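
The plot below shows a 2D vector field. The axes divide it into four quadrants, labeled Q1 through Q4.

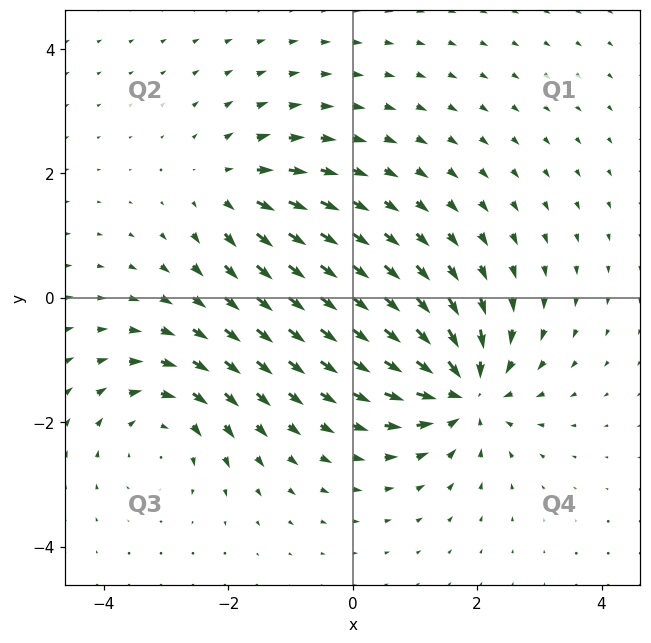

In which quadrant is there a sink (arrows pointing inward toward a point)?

The sink sits at approximately (1.8, -1.5), which lies in quadrant Q4. The divergence there is about -5, negative as expected for a sink.

Q4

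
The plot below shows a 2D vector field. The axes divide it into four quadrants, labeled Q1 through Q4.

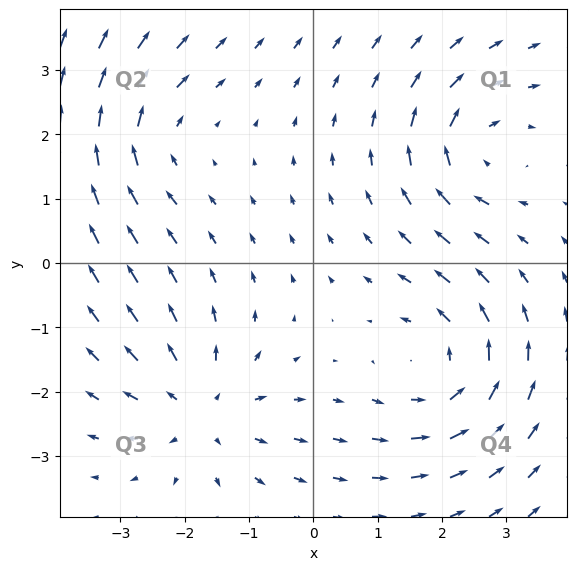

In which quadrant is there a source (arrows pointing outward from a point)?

Q3

The source sits at approximately (-1.7, -2.3), which lies in quadrant Q3. The divergence there is about +3, positive as expected for a source.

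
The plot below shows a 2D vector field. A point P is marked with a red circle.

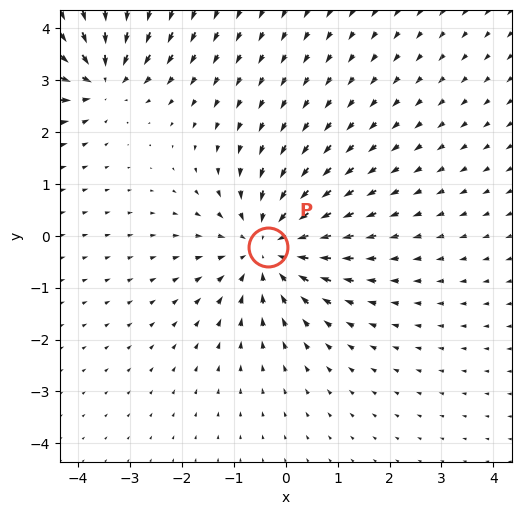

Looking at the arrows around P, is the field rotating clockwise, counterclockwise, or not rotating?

not rotating

Near P at (-0.3, -0.2) the arrows show no circulation. The curl there is ≈0.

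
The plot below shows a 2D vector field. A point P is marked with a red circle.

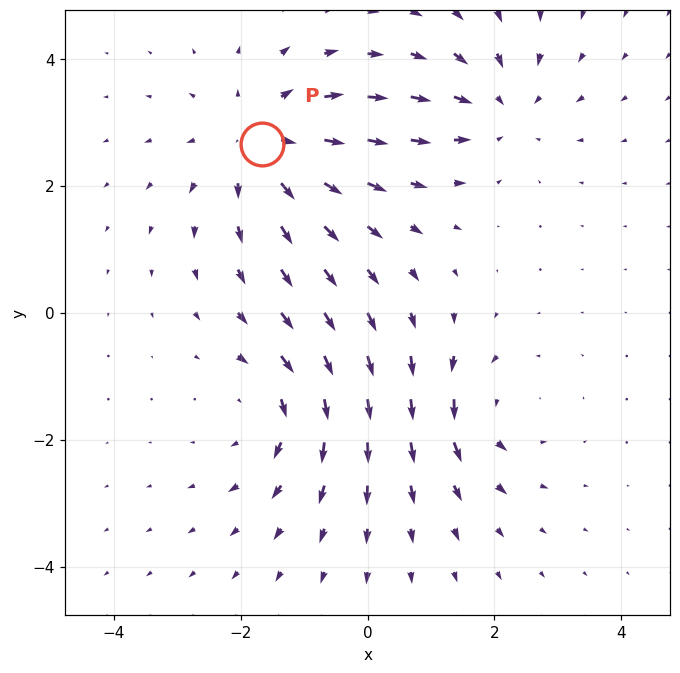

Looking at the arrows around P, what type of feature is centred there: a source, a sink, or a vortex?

source

At P (-1.7, 2.7) the arrows spread outward. Divergence about +4, curl ≈0 — positive divergence with near-zero curl is a source.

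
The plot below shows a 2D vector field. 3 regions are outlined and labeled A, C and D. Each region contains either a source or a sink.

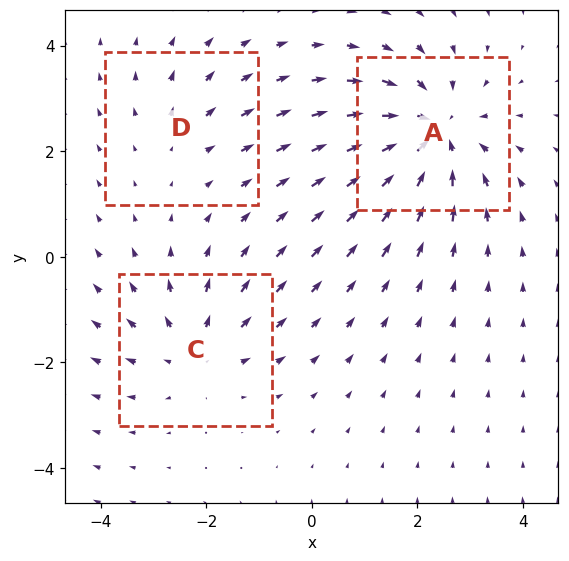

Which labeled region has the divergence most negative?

A

Divergence at each region's feature centre — A: about -4, C: about +3, D: about +2. Region A is most negative.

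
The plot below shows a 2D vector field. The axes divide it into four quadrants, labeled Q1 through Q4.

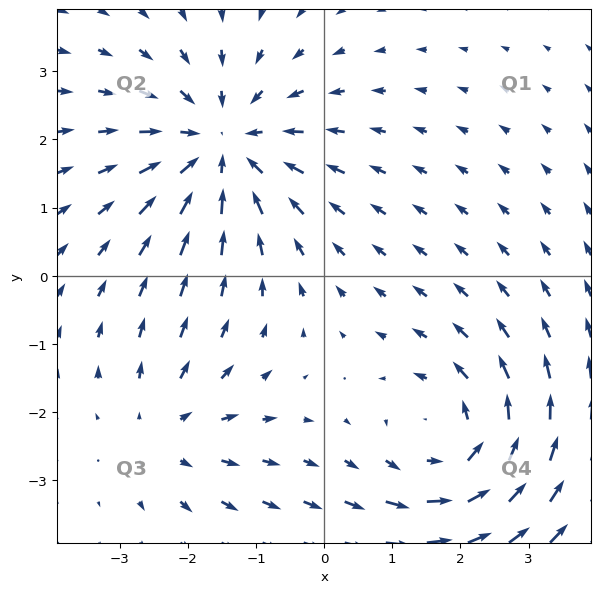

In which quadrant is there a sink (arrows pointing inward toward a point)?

The sink sits at approximately (-1.5, 1.9), which lies in quadrant Q2. The divergence there is about -4, negative as expected for a sink.

Q2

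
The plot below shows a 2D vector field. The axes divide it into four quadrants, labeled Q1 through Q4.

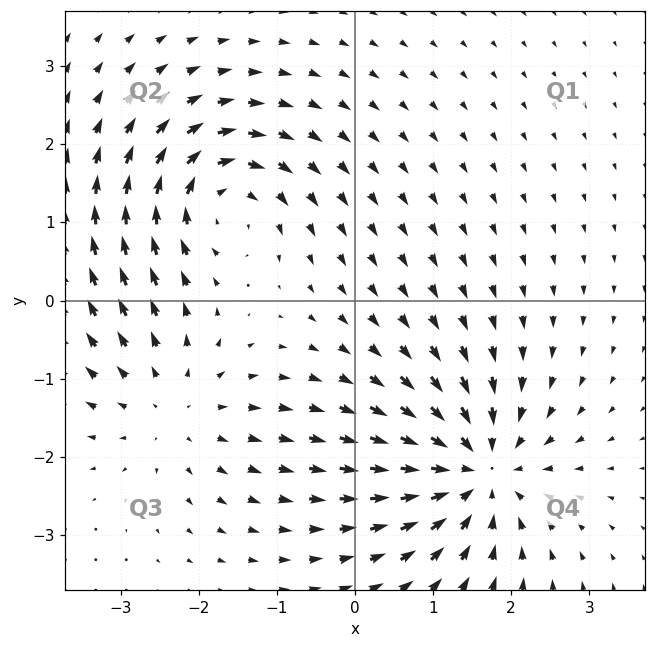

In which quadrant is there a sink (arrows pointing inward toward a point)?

Q4

The sink sits at approximately (1.6, -2.2), which lies in quadrant Q4. The divergence there is about -6, negative as expected for a sink.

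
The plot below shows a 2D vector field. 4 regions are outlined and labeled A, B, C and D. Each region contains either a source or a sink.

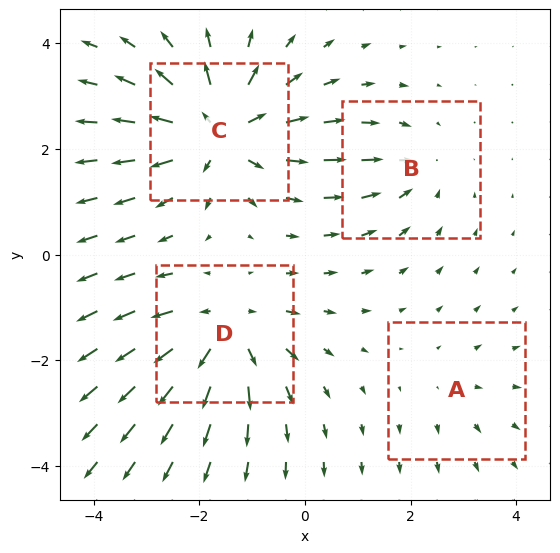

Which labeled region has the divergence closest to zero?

Divergence at each region's feature centre — A: about +2, B: about -3, C: about +7, D: about +5. Region A is closest to zero.

A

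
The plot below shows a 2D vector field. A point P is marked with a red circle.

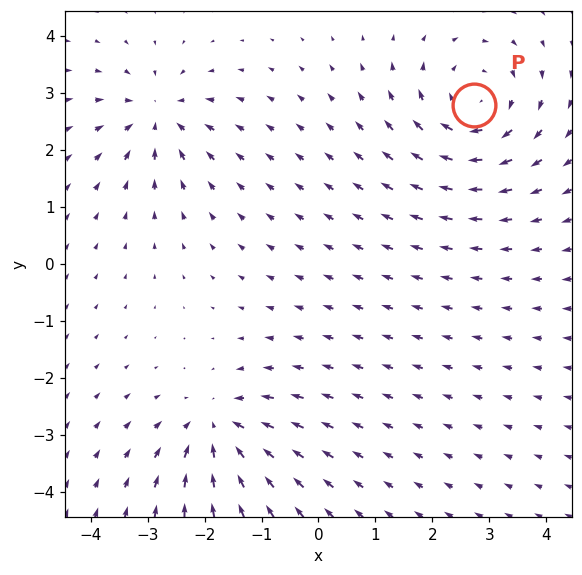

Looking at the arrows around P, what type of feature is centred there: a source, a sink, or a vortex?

vortex

At P (2.7, 2.8) the arrows circulate clockwise. Divergence ≈0, curl about -4 — near-zero divergence with nonzero curl is a vortex.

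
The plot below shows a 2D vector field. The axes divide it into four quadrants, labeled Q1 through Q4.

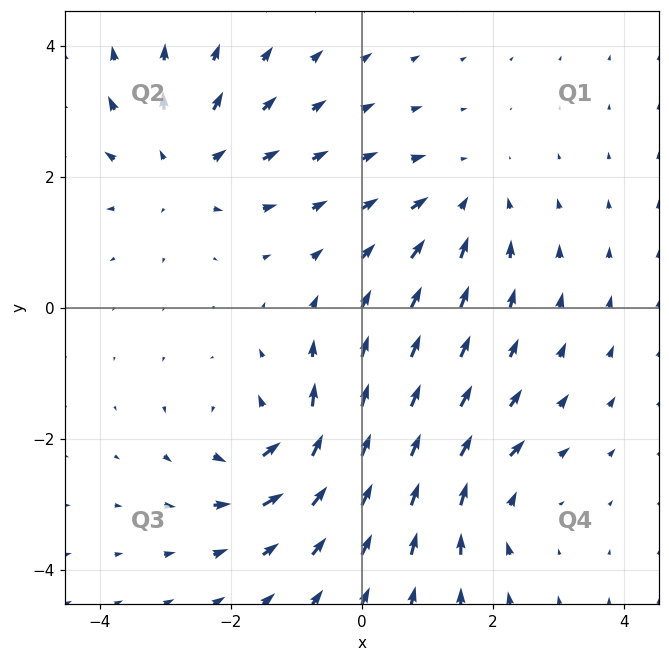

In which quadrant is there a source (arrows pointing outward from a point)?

Q2

The source sits at approximately (-2.7, 2.2), which lies in quadrant Q2. The divergence there is about +4, positive as expected for a source.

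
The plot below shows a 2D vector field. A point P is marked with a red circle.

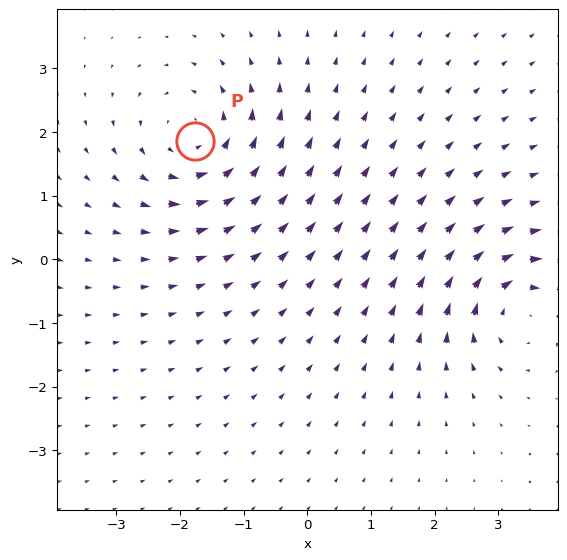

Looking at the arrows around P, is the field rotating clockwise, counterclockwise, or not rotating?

counterclockwise

Near P at (-1.8, 1.9) the arrows circulate counterclockwise. The curl (z-component) there is about +4; positive curl means counterclockwise rotation.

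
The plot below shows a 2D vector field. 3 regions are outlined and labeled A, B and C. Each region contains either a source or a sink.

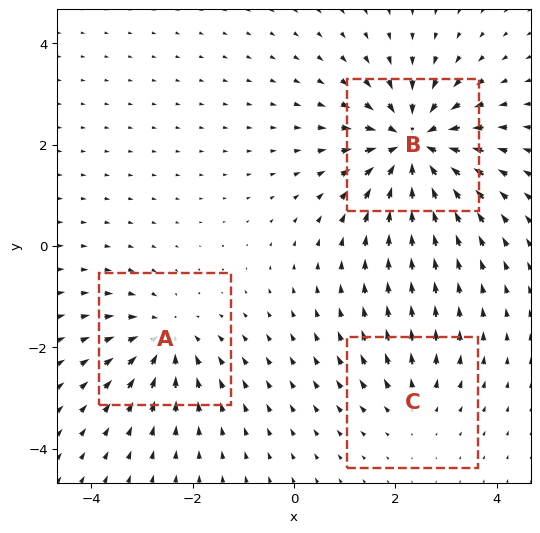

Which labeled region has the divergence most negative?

Divergence at each region's feature centre — A: about -3, B: about -5, C: about +2. Region B is most negative.

B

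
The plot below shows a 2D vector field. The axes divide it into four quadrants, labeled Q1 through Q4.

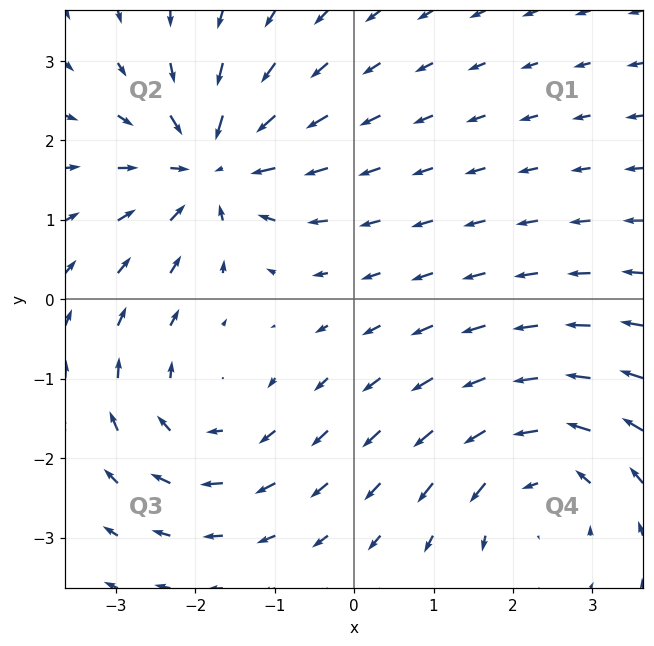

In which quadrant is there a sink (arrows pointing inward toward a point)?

The sink sits at approximately (-1.8, 1.7), which lies in quadrant Q2. The divergence there is about -5, negative as expected for a sink.

Q2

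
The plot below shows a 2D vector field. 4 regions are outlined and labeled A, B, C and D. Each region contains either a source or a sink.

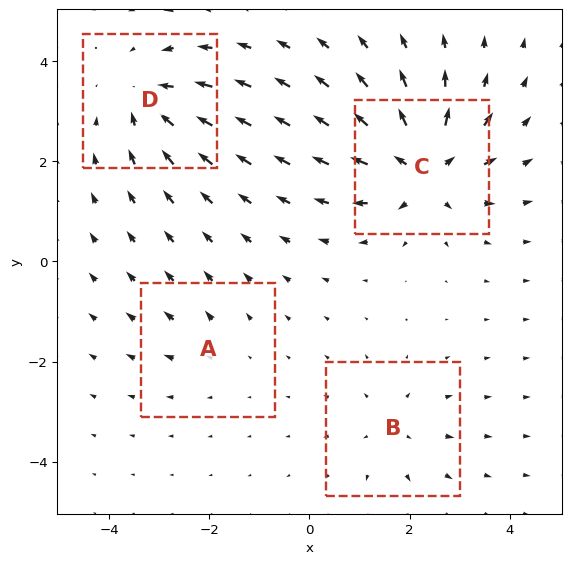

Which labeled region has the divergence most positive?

Divergence at each region's feature centre — A: about +2, B: about +4, C: about +8, D: about -5. Region C is most positive.

C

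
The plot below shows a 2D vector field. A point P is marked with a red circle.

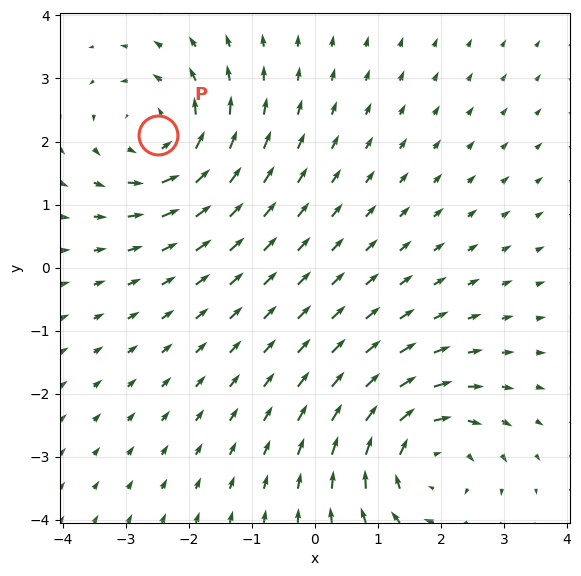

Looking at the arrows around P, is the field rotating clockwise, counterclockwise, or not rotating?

counterclockwise

Near P at (-2.5, 2.1) the arrows circulate counterclockwise. The curl (z-component) there is about +4; positive curl means counterclockwise rotation.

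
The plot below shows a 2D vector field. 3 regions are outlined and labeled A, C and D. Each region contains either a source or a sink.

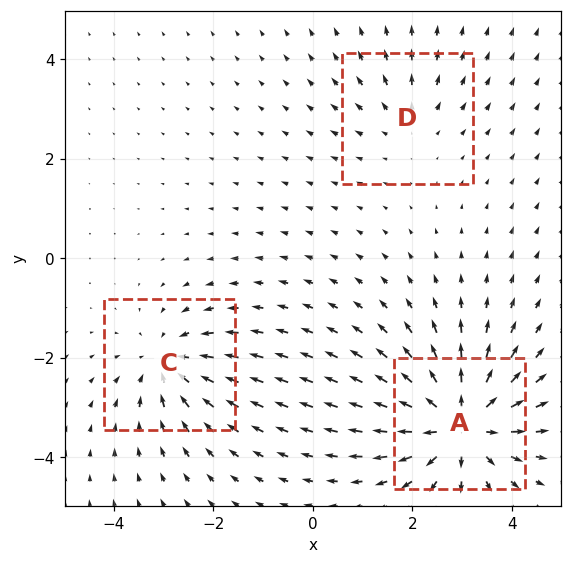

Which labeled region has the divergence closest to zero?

Divergence at each region's feature centre — A: about +6, C: about -4, D: about +2. Region D is closest to zero.

D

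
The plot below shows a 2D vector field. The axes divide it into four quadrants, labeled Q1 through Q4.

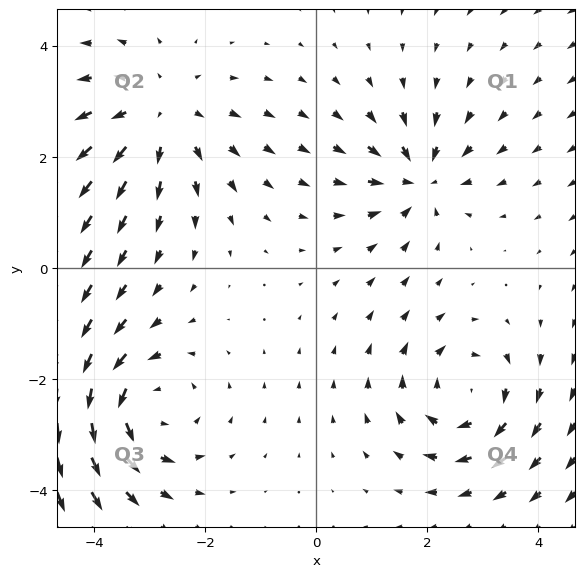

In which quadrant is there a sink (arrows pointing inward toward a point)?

Q1

The sink sits at approximately (1.9, 1.6), which lies in quadrant Q1. The divergence there is about -4, negative as expected for a sink.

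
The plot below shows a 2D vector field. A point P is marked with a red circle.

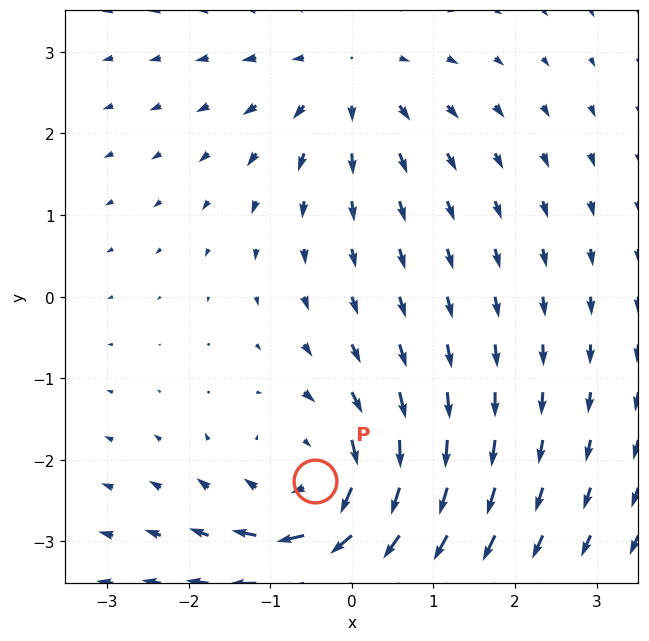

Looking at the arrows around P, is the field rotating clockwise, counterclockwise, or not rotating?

Near P at (-0.4, -2.3) the arrows circulate clockwise. The curl (z-component) there is about -5; negative curl means clockwise rotation.

clockwise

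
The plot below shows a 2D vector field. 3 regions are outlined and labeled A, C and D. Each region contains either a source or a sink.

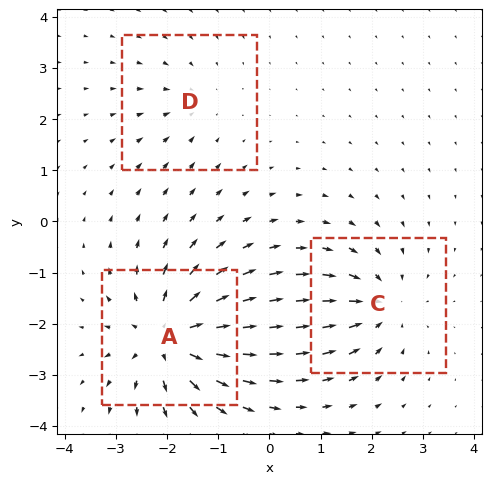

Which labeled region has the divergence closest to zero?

D

Divergence at each region's feature centre — A: about +5, C: about -4, D: about -2. Region D is closest to zero.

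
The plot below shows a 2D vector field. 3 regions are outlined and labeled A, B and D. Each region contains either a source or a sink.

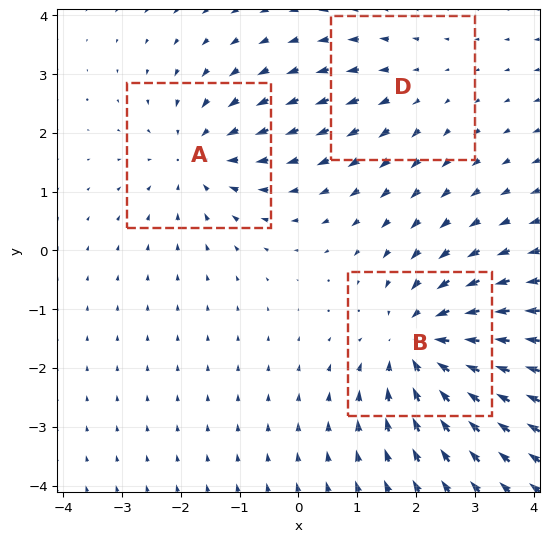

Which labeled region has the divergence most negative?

Divergence at each region's feature centre — A: about -3, B: about -4, D: about +2. Region B is most negative.

B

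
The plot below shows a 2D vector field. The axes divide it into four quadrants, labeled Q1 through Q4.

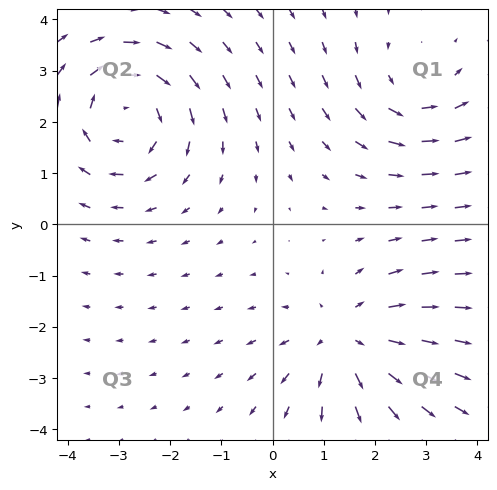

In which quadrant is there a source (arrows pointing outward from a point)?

Q4

The source sits at approximately (1.4, -2.3), which lies in quadrant Q4. The divergence there is about +3, positive as expected for a source.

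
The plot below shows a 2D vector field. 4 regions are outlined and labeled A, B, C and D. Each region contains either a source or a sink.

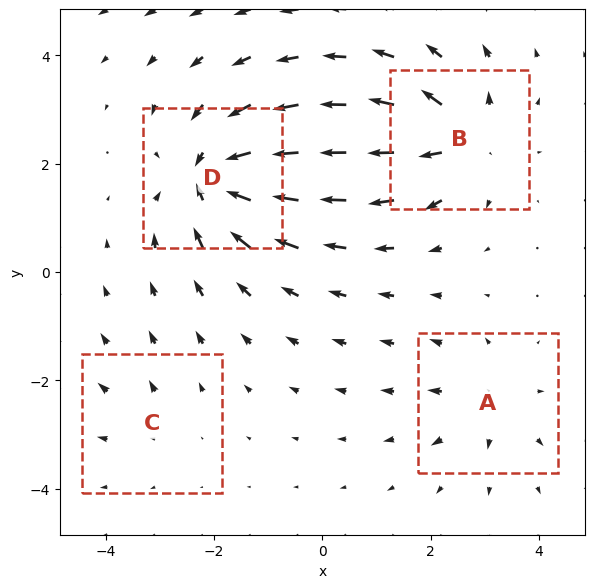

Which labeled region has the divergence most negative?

Divergence at each region's feature centre — A: about +4, B: about +6, C: about +2, D: about -8. Region D is most negative.

D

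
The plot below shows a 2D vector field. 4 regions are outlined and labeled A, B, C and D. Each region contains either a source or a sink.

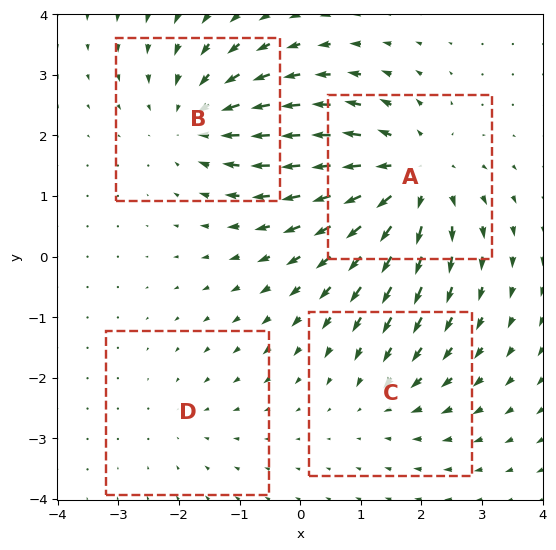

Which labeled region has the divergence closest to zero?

Divergence at each region's feature centre — A: about +6, B: about -4, C: about -3, D: about -2. Region D is closest to zero.

D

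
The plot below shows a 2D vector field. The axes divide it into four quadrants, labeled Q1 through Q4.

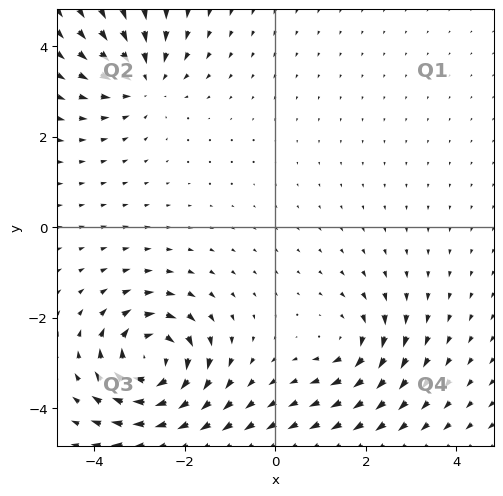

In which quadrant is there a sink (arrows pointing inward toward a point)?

The sink sits at approximately (-2.9, 3.3), which lies in quadrant Q2. The divergence there is about -3, negative as expected for a sink.

Q2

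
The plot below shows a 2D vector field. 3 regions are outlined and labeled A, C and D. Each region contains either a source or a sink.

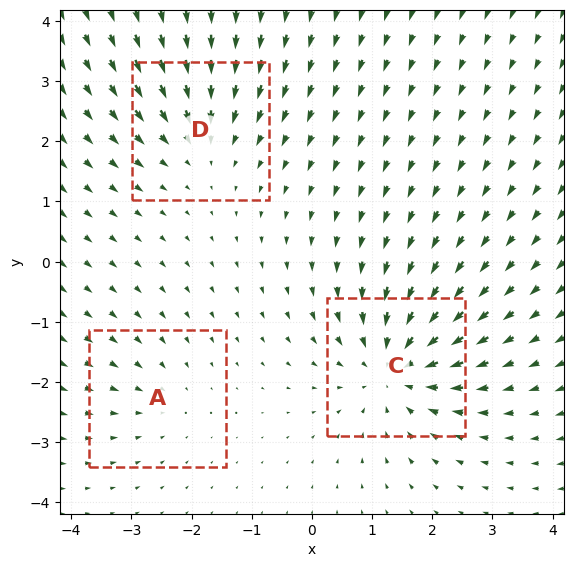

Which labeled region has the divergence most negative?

Divergence at each region's feature centre — A: about -2, C: about -5, D: about -3. Region C is most negative.

C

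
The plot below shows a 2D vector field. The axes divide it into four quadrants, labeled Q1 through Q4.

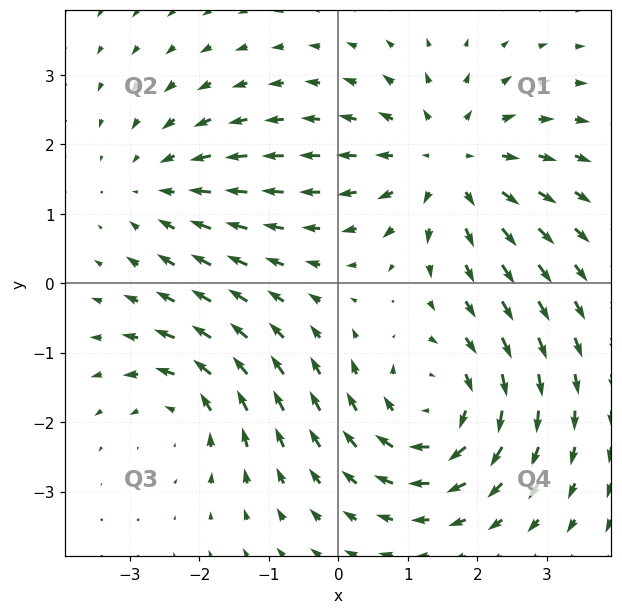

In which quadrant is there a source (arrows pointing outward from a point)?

The source sits at approximately (1.6, 1.7), which lies in quadrant Q1. The divergence there is about +4, positive as expected for a source.

Q1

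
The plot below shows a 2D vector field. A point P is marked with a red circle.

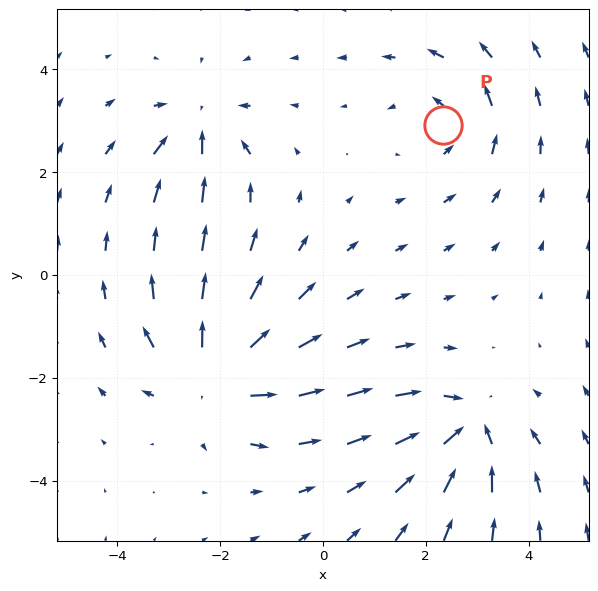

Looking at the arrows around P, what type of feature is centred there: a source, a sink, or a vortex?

vortex

At P (2.3, 2.9) the arrows circulate counterclockwise. Divergence ≈0, curl about +3 — near-zero divergence with nonzero curl is a vortex.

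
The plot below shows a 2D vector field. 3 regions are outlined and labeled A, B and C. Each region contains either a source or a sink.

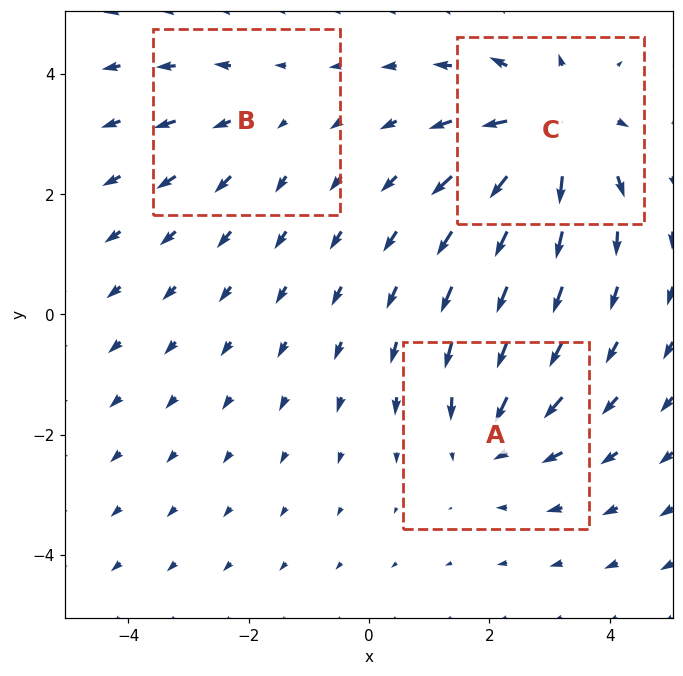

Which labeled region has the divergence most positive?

C

Divergence at each region's feature centre — A: about -3, B: about +2, C: about +5. Region C is most positive.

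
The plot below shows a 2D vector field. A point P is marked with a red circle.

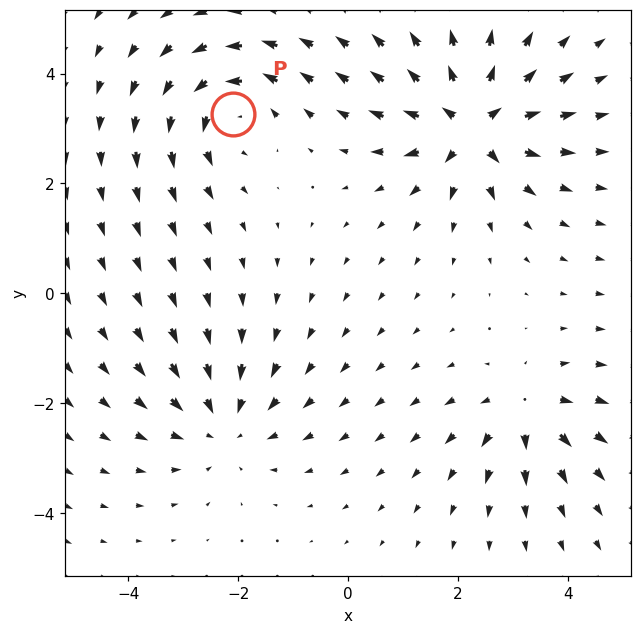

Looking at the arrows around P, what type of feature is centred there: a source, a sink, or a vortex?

vortex

At P (-2.1, 3.3) the arrows circulate counterclockwise. Divergence ≈0, curl about +4 — near-zero divergence with nonzero curl is a vortex.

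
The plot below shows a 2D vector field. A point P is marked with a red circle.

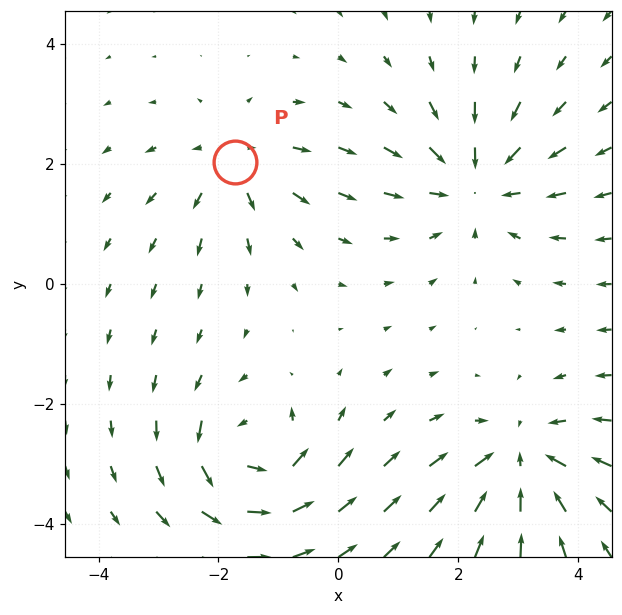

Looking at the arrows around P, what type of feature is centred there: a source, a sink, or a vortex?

source

At P (-1.7, 2.0) the arrows spread outward. Divergence about +4, curl ≈0 — positive divergence with near-zero curl is a source.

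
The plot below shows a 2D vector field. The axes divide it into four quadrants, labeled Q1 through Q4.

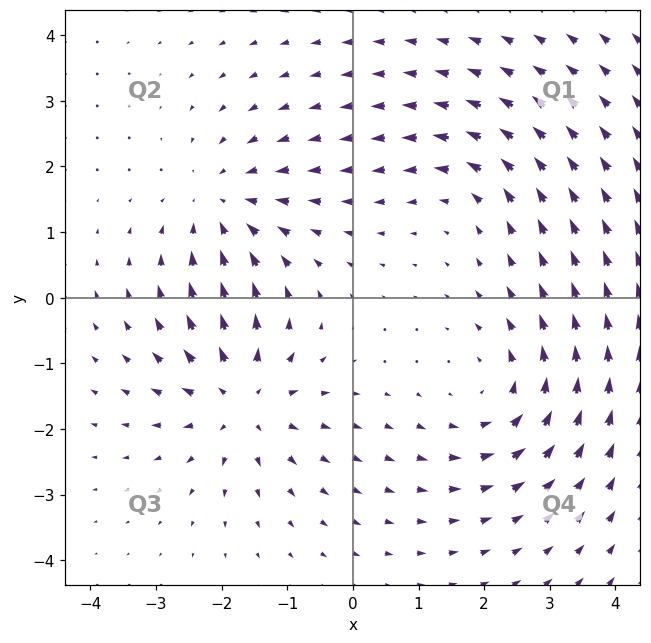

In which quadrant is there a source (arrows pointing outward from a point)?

The source sits at approximately (-1.7, -1.6), which lies in quadrant Q3. The divergence there is about +5, positive as expected for a source.

Q3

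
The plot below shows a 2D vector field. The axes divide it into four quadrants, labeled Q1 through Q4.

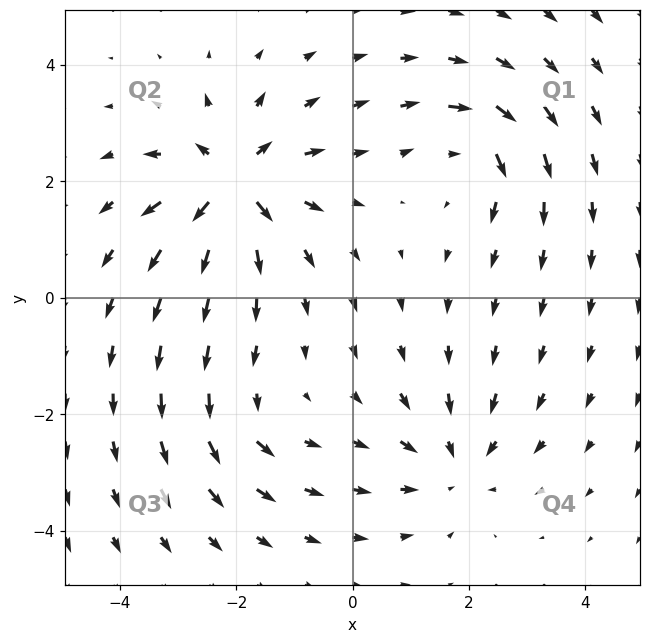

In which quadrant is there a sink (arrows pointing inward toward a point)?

Q4

The sink sits at approximately (1.8, -2.8), which lies in quadrant Q4. The divergence there is about -3, negative as expected for a sink.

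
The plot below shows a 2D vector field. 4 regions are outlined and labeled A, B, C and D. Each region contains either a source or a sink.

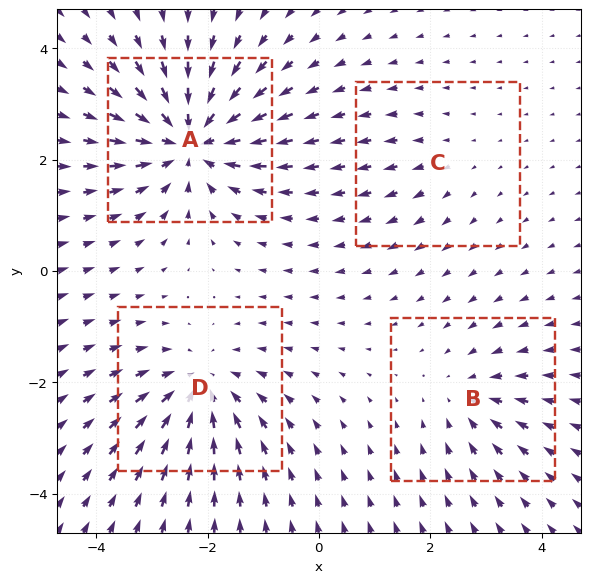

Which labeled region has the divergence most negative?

Divergence at each region's feature centre — A: about -8, B: about -3, C: about +2, D: about -5. Region A is most negative.

A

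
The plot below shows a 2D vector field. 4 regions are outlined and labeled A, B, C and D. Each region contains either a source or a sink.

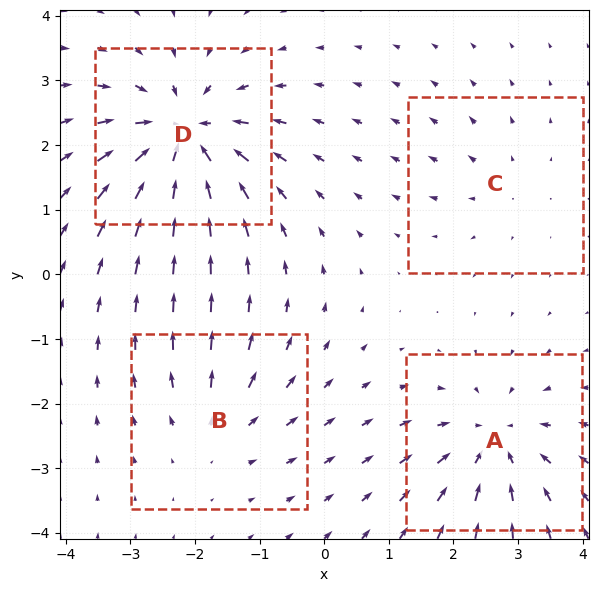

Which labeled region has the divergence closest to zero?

C

Divergence at each region's feature centre — A: about -5, B: about +3, C: about +2, D: about -7. Region C is closest to zero.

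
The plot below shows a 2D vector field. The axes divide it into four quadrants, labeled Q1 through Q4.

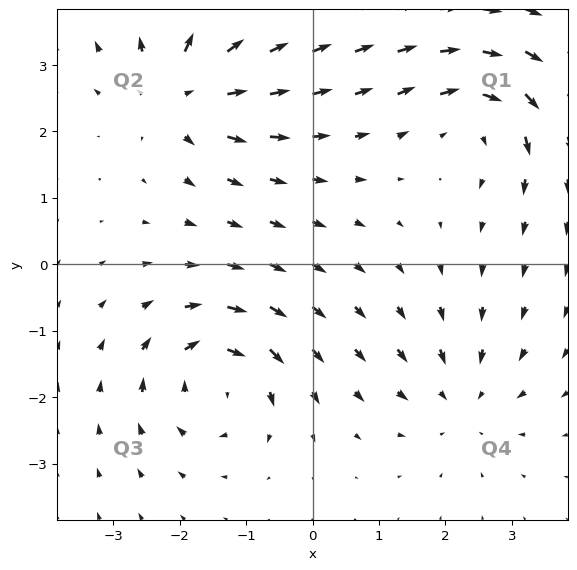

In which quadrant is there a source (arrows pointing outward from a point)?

The source sits at approximately (-1.9, 2.6), which lies in quadrant Q2. The divergence there is about +6, positive as expected for a source.

Q2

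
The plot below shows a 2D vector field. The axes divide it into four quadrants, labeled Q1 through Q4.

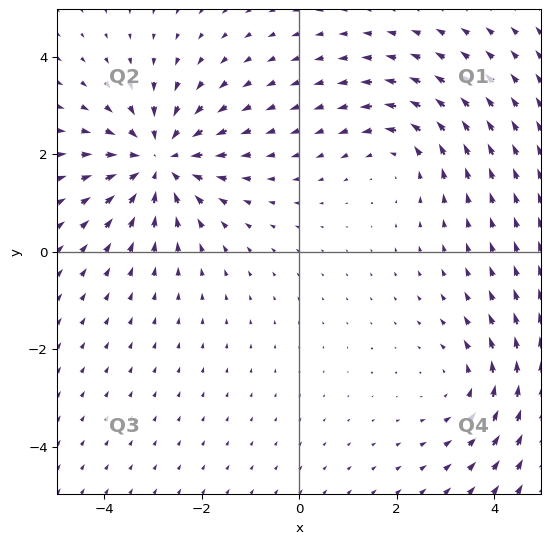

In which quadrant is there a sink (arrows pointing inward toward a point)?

Q2

The sink sits at approximately (-2.9, 1.9), which lies in quadrant Q2. The divergence there is about -4, negative as expected for a sink.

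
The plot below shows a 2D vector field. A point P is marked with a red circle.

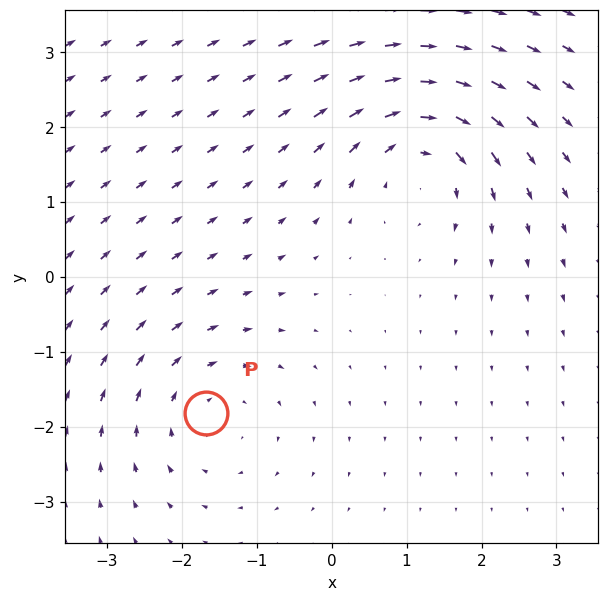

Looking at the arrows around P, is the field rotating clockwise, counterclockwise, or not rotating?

clockwise

Near P at (-1.7, -1.8) the arrows circulate clockwise. The curl (z-component) there is about -3; negative curl means clockwise rotation.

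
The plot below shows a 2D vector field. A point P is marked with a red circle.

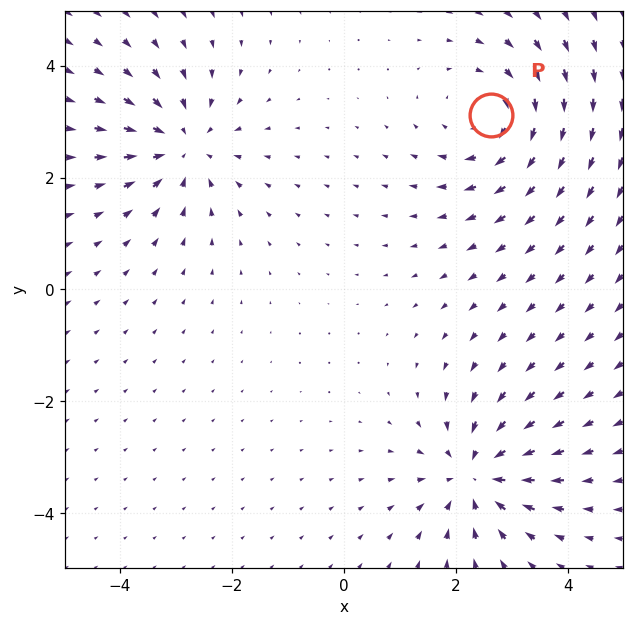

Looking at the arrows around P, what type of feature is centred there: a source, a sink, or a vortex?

vortex

At P (2.6, 3.1) the arrows circulate clockwise. Divergence ≈0, curl about -4 — near-zero divergence with nonzero curl is a vortex.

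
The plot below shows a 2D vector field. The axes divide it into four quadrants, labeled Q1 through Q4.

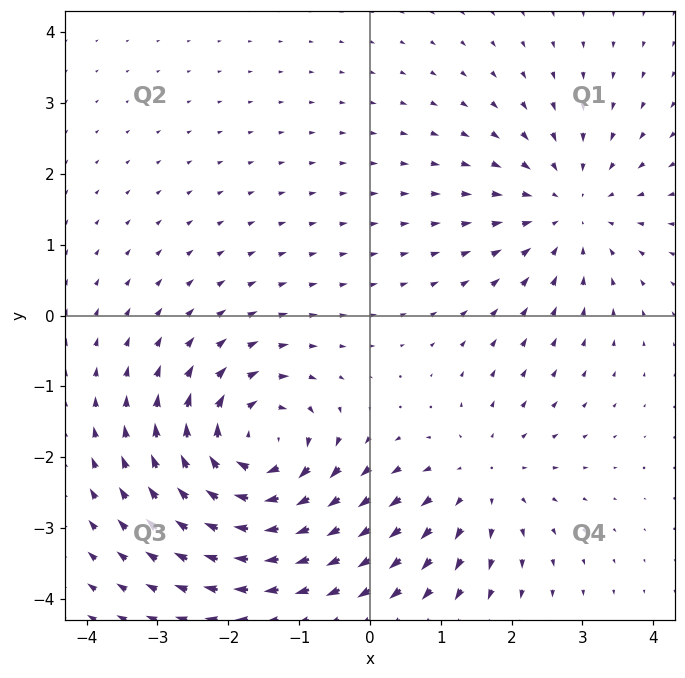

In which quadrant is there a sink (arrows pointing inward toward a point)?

The sink sits at approximately (2.8, 1.5), which lies in quadrant Q1. The divergence there is about -3, negative as expected for a sink.

Q1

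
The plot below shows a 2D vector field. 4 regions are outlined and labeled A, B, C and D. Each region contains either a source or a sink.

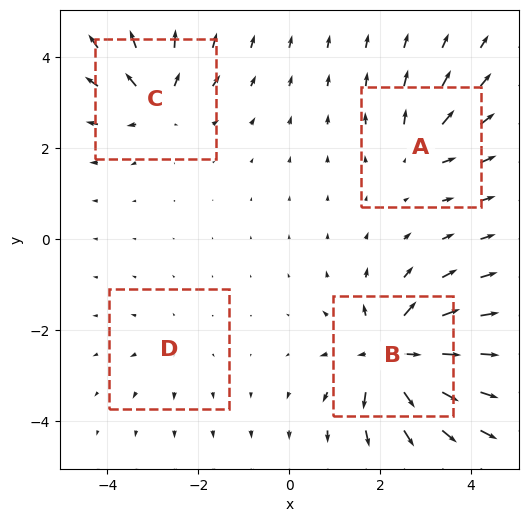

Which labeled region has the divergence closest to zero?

Divergence at each region's feature centre — A: about +4, B: about +9, C: about +6, D: about +2. Region D is closest to zero.

D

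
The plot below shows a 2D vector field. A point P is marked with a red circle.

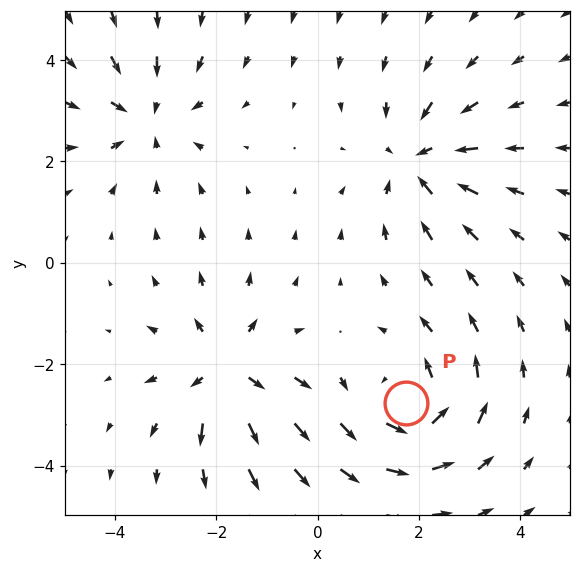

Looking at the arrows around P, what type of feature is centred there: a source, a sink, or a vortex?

At P (1.7, -2.8) the arrows circulate counterclockwise. Divergence ≈0, curl about +5 — near-zero divergence with nonzero curl is a vortex.

vortex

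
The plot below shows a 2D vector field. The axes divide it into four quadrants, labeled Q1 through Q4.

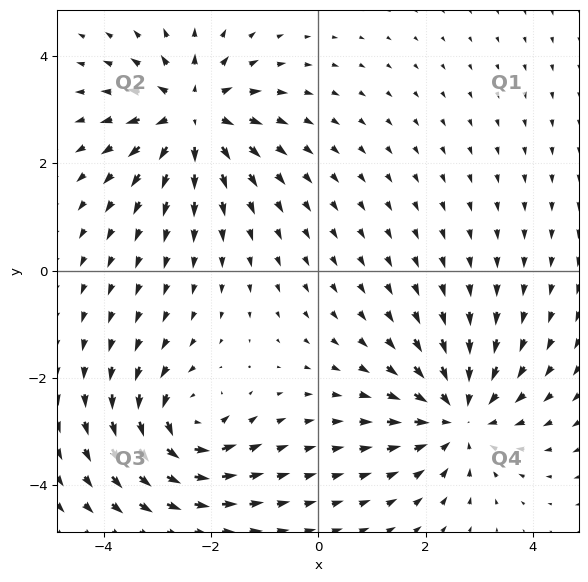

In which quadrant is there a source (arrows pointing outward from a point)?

Q2

The source sits at approximately (-2.3, 2.9), which lies in quadrant Q2. The divergence there is about +5, positive as expected for a source.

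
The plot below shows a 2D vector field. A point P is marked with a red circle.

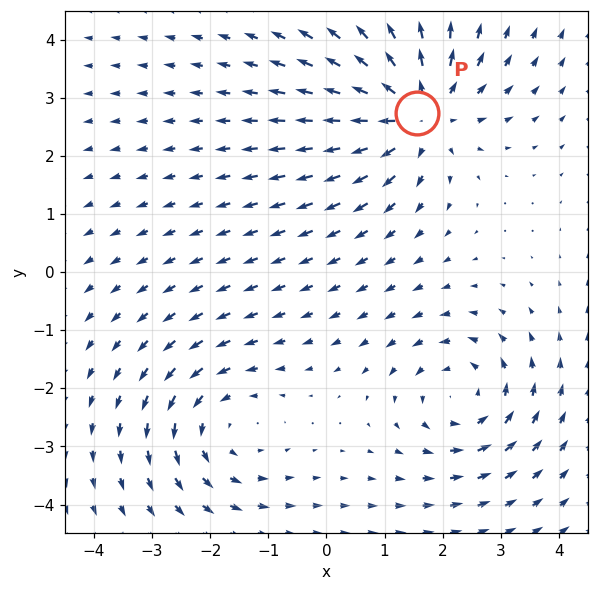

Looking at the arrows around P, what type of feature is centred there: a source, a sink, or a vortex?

At P (1.6, 2.7) the arrows spread outward. Divergence about +5, curl ≈0 — positive divergence with near-zero curl is a source.

source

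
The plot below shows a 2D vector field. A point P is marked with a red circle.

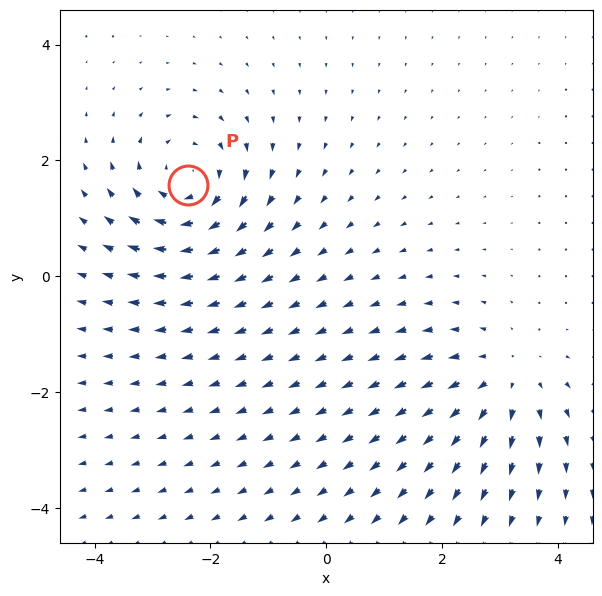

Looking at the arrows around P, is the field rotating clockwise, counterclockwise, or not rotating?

clockwise

Near P at (-2.4, 1.6) the arrows circulate clockwise. The curl (z-component) there is about -4; negative curl means clockwise rotation.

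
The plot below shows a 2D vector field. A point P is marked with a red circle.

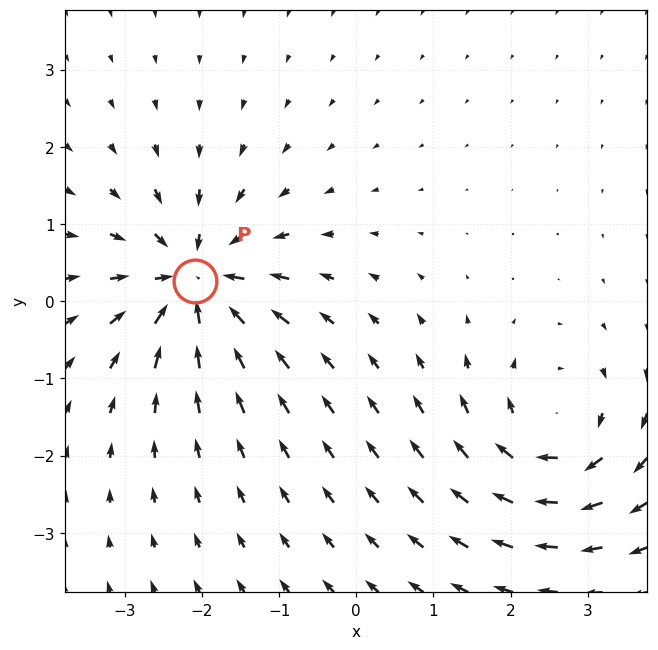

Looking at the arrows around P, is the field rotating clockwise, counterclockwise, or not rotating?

not rotating

Near P at (-2.1, 0.3) the arrows show no circulation. The curl there is ≈0.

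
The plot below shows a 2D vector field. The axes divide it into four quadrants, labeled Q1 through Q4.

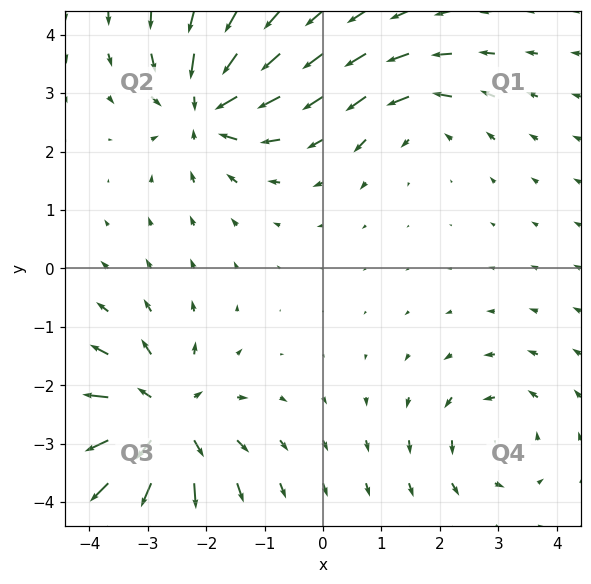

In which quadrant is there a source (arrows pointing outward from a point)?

Q3

The source sits at approximately (-2.8, -2.6), which lies in quadrant Q3. The divergence there is about +5, positive as expected for a source.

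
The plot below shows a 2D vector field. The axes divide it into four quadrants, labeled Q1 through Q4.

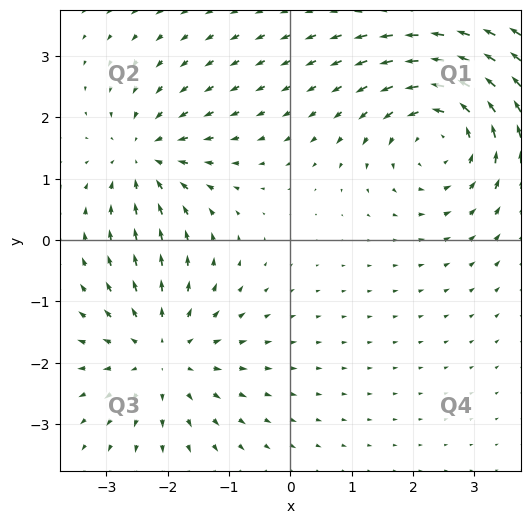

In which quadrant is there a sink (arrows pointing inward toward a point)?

The sink sits at approximately (-2.4, 1.4), which lies in quadrant Q2. The divergence there is about -4, negative as expected for a sink.

Q2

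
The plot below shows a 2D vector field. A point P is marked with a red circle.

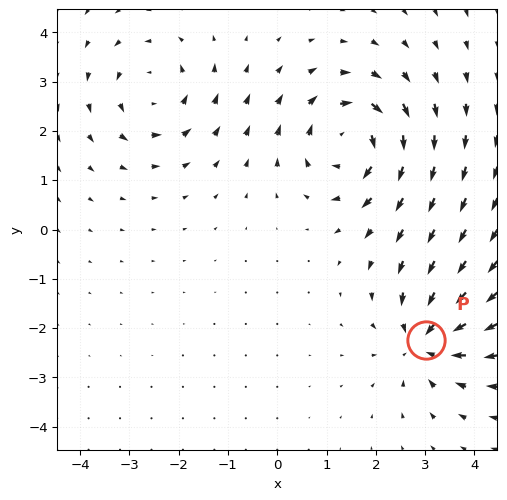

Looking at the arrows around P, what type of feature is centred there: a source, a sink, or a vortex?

At P (3.0, -2.2) the arrows converge inward. Divergence about -5, curl ≈0 — negative divergence with near-zero curl is a sink.

sink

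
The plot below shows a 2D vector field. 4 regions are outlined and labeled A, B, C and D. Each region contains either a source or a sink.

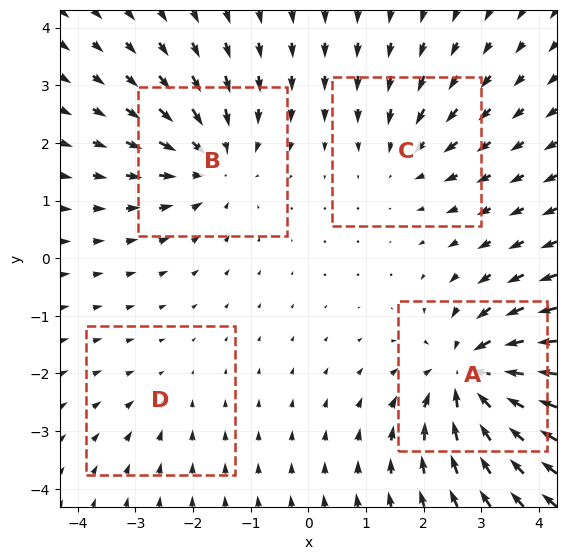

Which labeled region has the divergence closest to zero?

Divergence at each region's feature centre — A: about -7, B: about -5, C: about -3, D: about -2. Region D is closest to zero.

D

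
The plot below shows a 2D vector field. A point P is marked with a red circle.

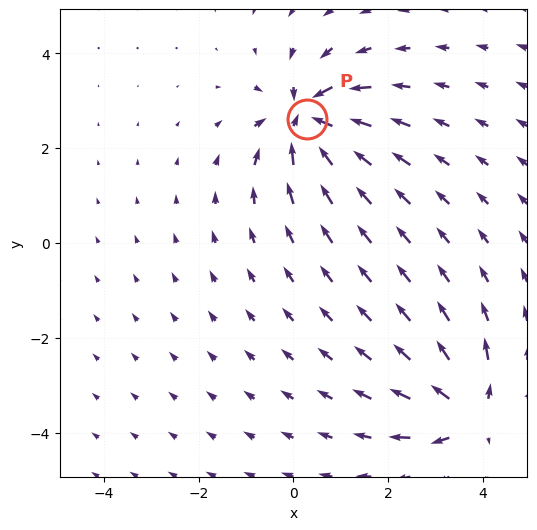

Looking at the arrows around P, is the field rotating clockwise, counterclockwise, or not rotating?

not rotating

Near P at (0.3, 2.6) the arrows show no circulation. The curl there is ≈0.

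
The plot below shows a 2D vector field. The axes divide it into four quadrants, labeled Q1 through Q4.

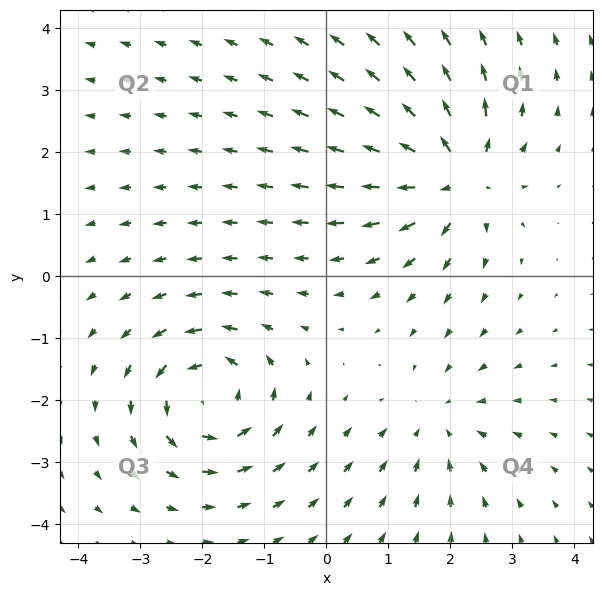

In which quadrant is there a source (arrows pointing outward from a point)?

The source sits at approximately (2.1, 1.6), which lies in quadrant Q1. The divergence there is about +6, positive as expected for a source.

Q1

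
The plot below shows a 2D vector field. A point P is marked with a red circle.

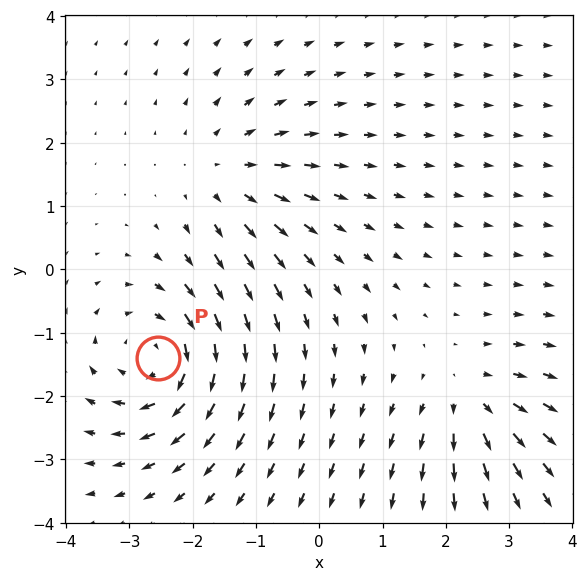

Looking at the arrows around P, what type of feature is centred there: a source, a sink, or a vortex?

At P (-2.6, -1.4) the arrows circulate clockwise. Divergence ≈0, curl about -5 — near-zero divergence with nonzero curl is a vortex.

vortex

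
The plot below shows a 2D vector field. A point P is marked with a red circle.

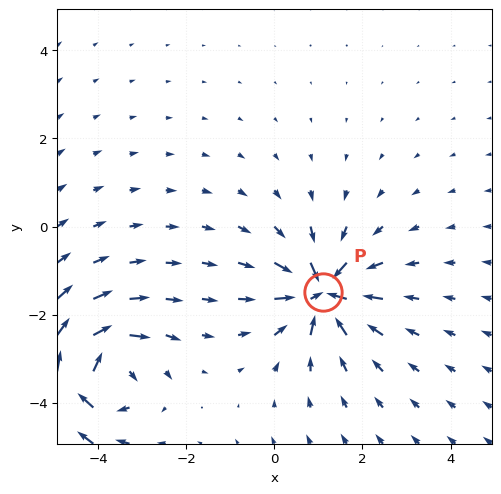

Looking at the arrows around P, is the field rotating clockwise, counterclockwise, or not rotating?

Near P at (1.1, -1.5) the arrows show no circulation. The curl there is ≈0.

not rotating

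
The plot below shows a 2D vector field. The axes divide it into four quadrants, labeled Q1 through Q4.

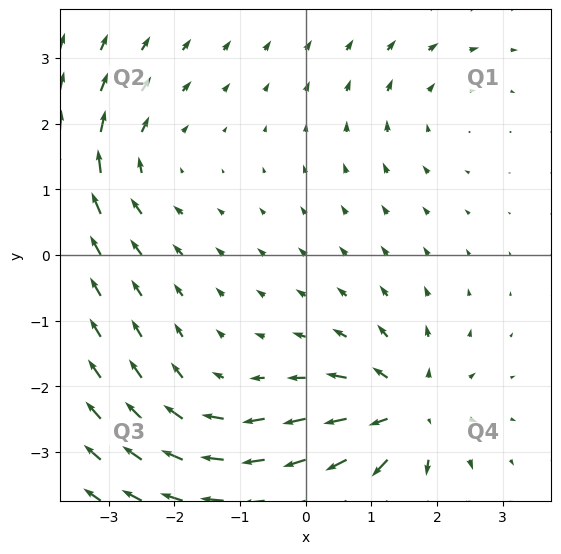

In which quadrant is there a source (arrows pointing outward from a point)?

The source sits at approximately (1.5, -2.4), which lies in quadrant Q4. The divergence there is about +7, positive as expected for a source.

Q4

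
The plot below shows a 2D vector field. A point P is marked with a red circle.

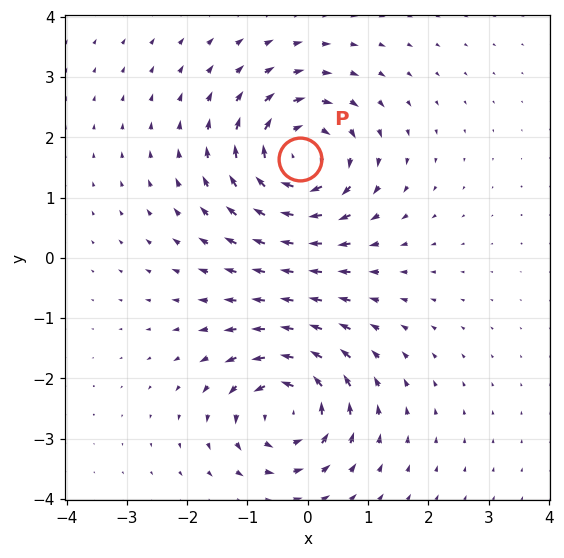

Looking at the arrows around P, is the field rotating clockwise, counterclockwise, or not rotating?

Near P at (-0.1, 1.6) the arrows circulate clockwise. The curl (z-component) there is about -5; negative curl means clockwise rotation.

clockwise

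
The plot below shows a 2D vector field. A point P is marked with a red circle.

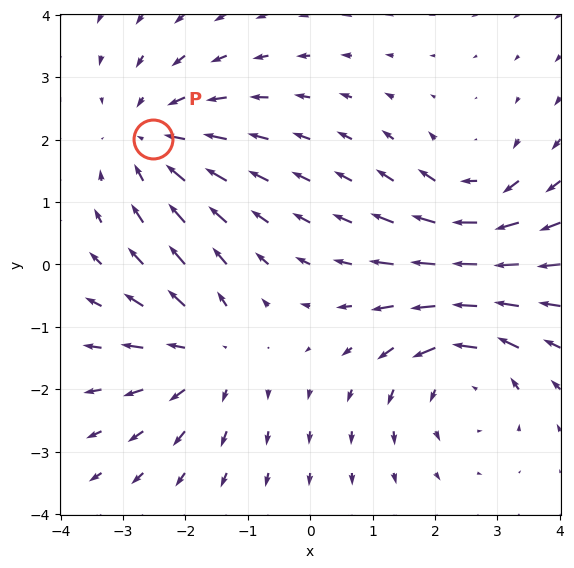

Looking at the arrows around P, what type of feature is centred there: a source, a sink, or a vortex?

At P (-2.5, 2.0) the arrows converge inward. Divergence about -4, curl ≈0 — negative divergence with near-zero curl is a sink.

sink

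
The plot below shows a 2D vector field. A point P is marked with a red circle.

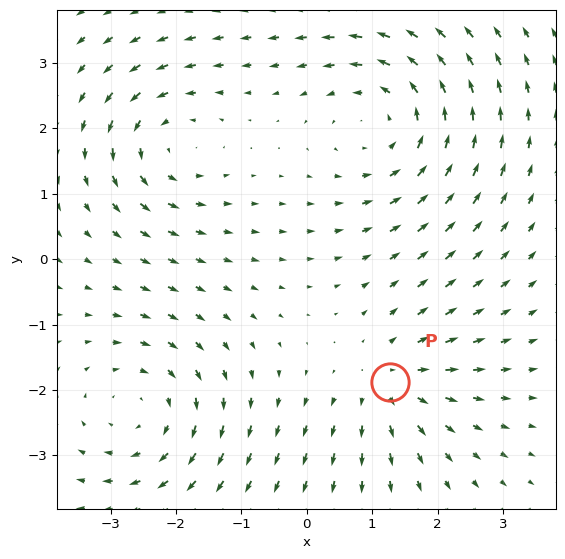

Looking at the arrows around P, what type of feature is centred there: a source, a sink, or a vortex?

source

At P (1.3, -1.9) the arrows spread outward. Divergence about +3, curl ≈0 — positive divergence with near-zero curl is a source.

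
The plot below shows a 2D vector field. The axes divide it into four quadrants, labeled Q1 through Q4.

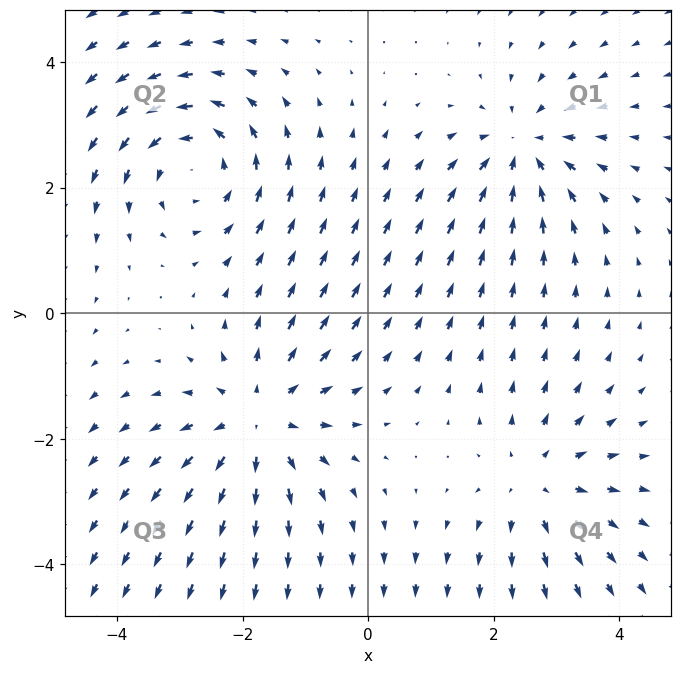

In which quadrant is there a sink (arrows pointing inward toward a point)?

The sink sits at approximately (2.5, 2.6), which lies in quadrant Q1. The divergence there is about -4, negative as expected for a sink.

Q1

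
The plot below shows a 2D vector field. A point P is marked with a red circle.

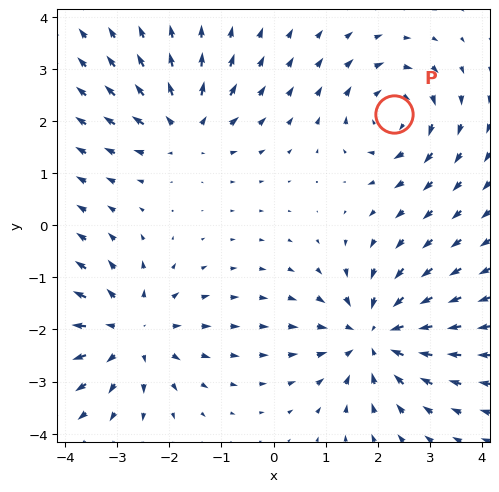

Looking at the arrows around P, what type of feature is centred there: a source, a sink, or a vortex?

vortex

At P (2.3, 2.1) the arrows circulate clockwise. Divergence ≈0, curl about -4 — near-zero divergence with nonzero curl is a vortex.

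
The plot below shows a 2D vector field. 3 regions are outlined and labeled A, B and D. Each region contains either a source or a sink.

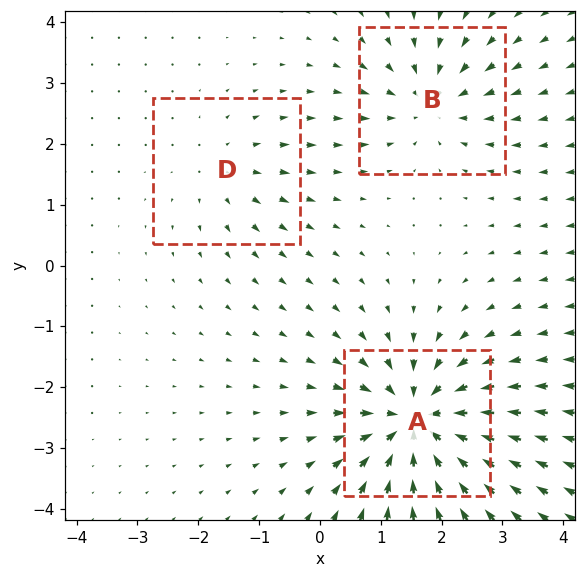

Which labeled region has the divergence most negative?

A

Divergence at each region's feature centre — A: about -6, B: about -3, D: about +2. Region A is most negative.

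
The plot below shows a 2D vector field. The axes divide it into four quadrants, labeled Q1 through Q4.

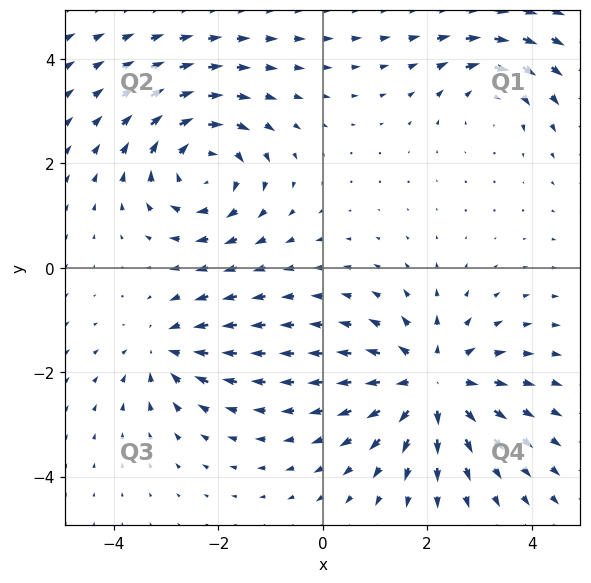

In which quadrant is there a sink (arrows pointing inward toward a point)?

The sink sits at approximately (-3.0, -1.6), which lies in quadrant Q3. The divergence there is about -4, negative as expected for a sink.

Q3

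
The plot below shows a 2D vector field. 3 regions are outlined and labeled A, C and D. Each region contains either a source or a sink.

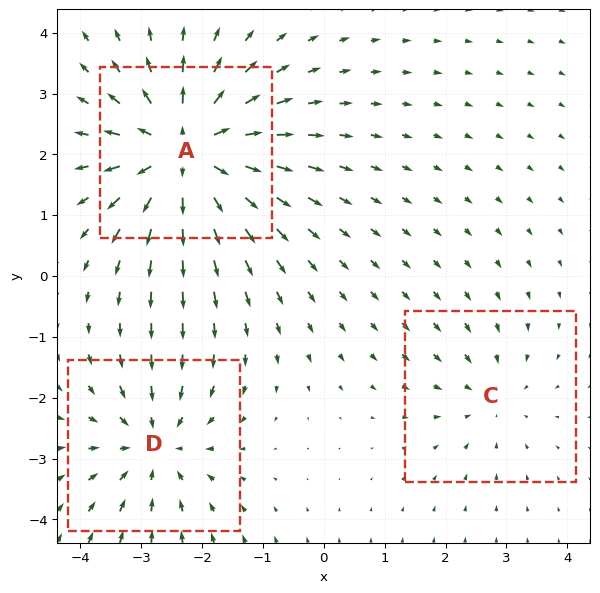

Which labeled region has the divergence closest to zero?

C

Divergence at each region's feature centre — A: about +5, C: about -2, D: about -3. Region C is closest to zero.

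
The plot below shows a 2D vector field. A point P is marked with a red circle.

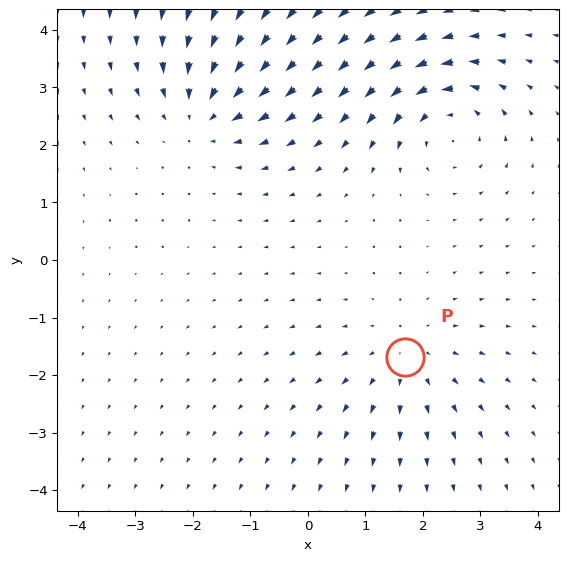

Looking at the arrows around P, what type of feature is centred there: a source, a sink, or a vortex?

source

At P (1.7, -1.7) the arrows spread outward. Divergence about +3, curl ≈0 — positive divergence with near-zero curl is a source.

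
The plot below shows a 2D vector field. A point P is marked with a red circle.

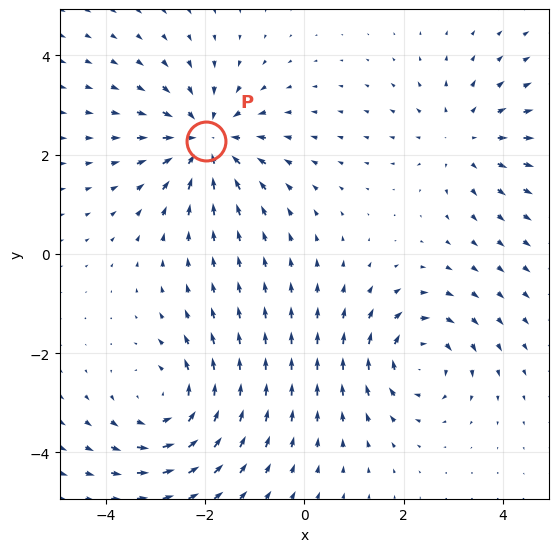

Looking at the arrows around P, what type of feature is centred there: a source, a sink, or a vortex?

At P (-2.0, 2.3) the arrows converge inward. Divergence about -4, curl ≈0 — negative divergence with near-zero curl is a sink.

sink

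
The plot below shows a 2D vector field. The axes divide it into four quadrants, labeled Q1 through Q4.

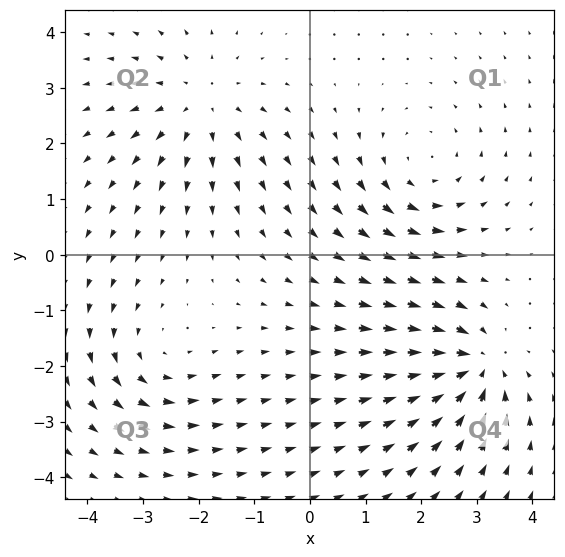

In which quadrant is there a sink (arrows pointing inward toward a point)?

Q4

The sink sits at approximately (3.0, -2.0), which lies in quadrant Q4. The divergence there is about -7, negative as expected for a sink.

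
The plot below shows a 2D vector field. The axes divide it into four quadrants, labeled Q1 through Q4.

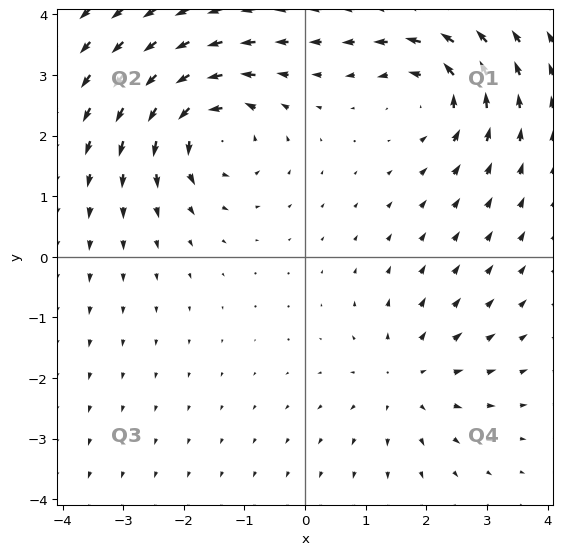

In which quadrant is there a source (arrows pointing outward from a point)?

The source sits at approximately (1.7, -2.0), which lies in quadrant Q4. The divergence there is about +3, positive as expected for a source.

Q4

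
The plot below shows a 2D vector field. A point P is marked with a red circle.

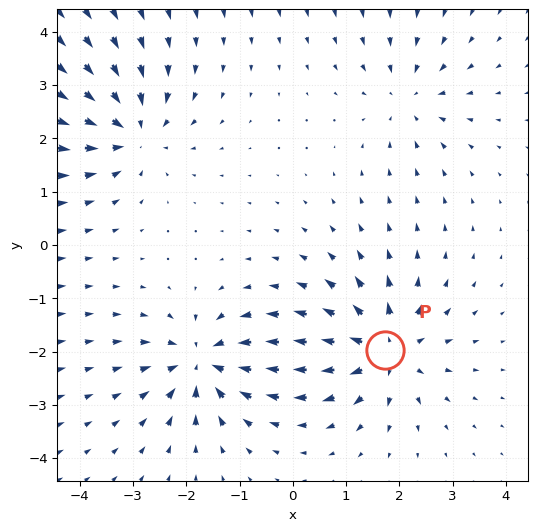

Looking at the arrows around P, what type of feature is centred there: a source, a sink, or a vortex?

source

At P (1.7, -2.0) the arrows spread outward. Divergence about +6, curl ≈0 — positive divergence with near-zero curl is a source.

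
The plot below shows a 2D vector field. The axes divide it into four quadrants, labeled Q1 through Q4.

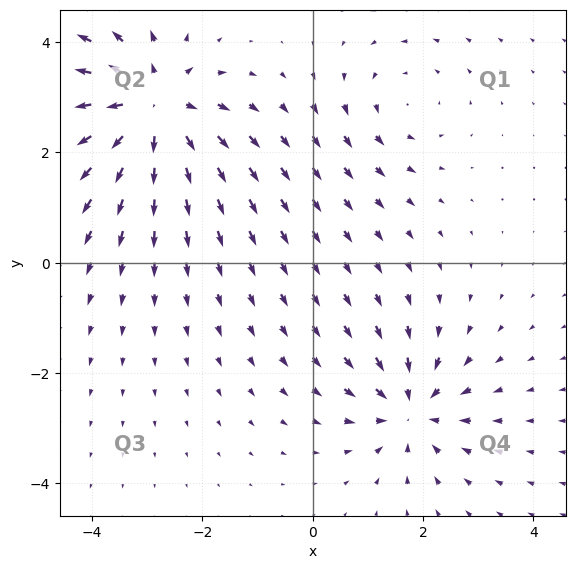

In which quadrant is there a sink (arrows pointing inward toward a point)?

Q4

The sink sits at approximately (1.8, -2.7), which lies in quadrant Q4. The divergence there is about -4, negative as expected for a sink.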